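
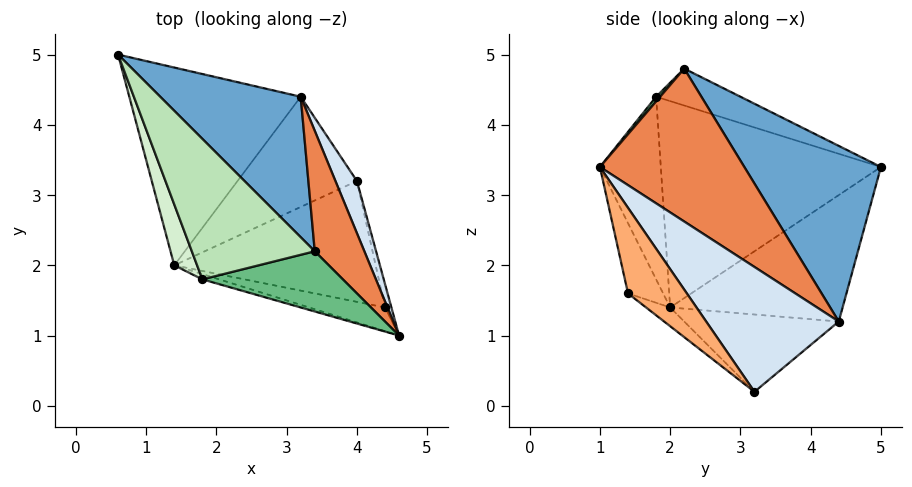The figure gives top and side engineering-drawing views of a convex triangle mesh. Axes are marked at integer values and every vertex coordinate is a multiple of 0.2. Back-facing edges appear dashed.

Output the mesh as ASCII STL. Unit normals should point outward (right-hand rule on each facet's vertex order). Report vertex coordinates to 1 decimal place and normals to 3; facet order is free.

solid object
 facet normal 0.527 0.738 0.422
  outer loop
   vertex 3.2 4.4 1.2
   vertex 0.6 5.0 3.4
   vertex 3.4 2.2 4.8
  endloop
 endfacet
 facet normal -0.555 0.354 -0.753
  outer loop
   vertex 3.2 4.4 1.2
   vertex 1.4 2.0 1.4
   vertex 0.6 5.0 3.4
  endloop
 endfacet
 facet normal -0.515 0.320 -0.795
  outer loop
   vertex 3.2 4.4 1.2
   vertex 4.0 3.2 0.2
   vertex 1.4 2.0 1.4
  endloop
 endfacet
 facet normal 0.876 0.458 0.151
  outer loop
   vertex 3.2 4.4 1.2
   vertex 4.6 1.0 3.4
   vertex 4.0 3.2 0.2
  endloop
 endfacet
 facet normal 0.819 0.509 0.266
  outer loop
   vertex 3.2 4.4 1.2
   vertex 3.4 2.2 4.8
   vertex 4.6 1.0 3.4
  endloop
 endfacet
 facet normal 0.984 0.162 -0.073
  outer loop
   vertex 4.4 1.4 1.6
   vertex 4.0 3.2 0.2
   vertex 4.6 1.0 3.4
  endloop
 endfacet
 facet normal -0.180 -0.964 -0.194
  outer loop
   vertex 4.4 1.4 1.6
   vertex 4.6 1.0 3.4
   vertex 1.4 2.0 1.4
  endloop
 endfacet
 facet normal -0.073 -0.622 -0.779
  outer loop
   vertex 4.4 1.4 1.6
   vertex 1.4 2.0 1.4
   vertex 4.0 3.2 0.2
  endloop
 endfacet
 facet normal 0.022 -0.750 0.661
  outer loop
   vertex 1.8 1.8 4.4
   vertex 4.6 1.0 3.4
   vertex 3.4 2.2 4.8
  endloop
 endfacet
 facet normal -0.283 -0.959 -0.026
  outer loop
   vertex 1.8 1.8 4.4
   vertex 1.4 2.0 1.4
   vertex 4.6 1.0 3.4
  endloop
 endfacet
 facet normal -0.282 0.188 0.941
  outer loop
   vertex 1.8 1.8 4.4
   vertex 3.4 2.2 4.8
   vertex 0.6 5.0 3.4
  endloop
 endfacet
 facet normal -0.942 -0.321 0.104
  outer loop
   vertex 1.8 1.8 4.4
   vertex 0.6 5.0 3.4
   vertex 1.4 2.0 1.4
  endloop
 endfacet
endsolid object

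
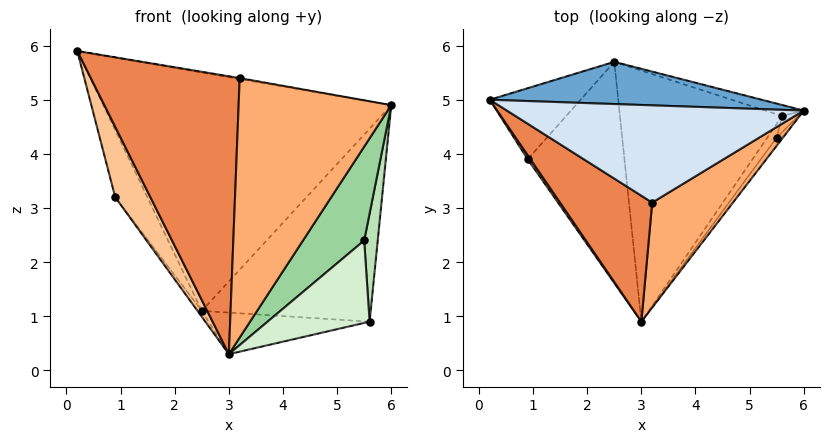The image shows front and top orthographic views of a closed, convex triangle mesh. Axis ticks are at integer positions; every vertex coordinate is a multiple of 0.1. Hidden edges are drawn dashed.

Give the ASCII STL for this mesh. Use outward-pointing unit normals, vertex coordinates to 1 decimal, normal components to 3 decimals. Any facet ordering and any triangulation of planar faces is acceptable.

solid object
 facet normal 0.064 0.983 0.174
  outer loop
   vertex 2.5 5.7 1.1
   vertex 0.2 5.0 5.9
   vertex 6.0 4.8 4.9
  endloop
 endfacet
 facet normal 0.303 0.951 -0.054
  outer loop
   vertex 5.6 4.7 0.9
   vertex 2.5 5.7 1.1
   vertex 6.0 4.8 4.9
  endloop
 endfacet
 facet normal -0.011 0.163 -0.987
  outer loop
   vertex 5.6 4.7 0.9
   vertex 3.0 0.9 0.3
   vertex 2.5 5.7 1.1
  endloop
 endfacet
 facet normal 0.170 0.009 0.985
  outer loop
   vertex 3.2 3.1 5.4
   vertex 6.0 4.8 4.9
   vertex 0.2 5.0 5.9
  endloop
 endfacet
 facet normal -0.453 -0.812 0.368
  outer loop
   vertex 3.2 3.1 5.4
   vertex 0.2 5.0 5.9
   vertex 3.0 0.9 0.3
  endloop
 endfacet
 facet normal 0.533 -0.784 0.317
  outer loop
   vertex 3.2 3.1 5.4
   vertex 3.0 0.9 0.3
   vertex 6.0 4.8 4.9
  endloop
 endfacet
 facet normal -0.803 -0.595 0.034
  outer loop
   vertex 0.9 3.9 3.2
   vertex 3.0 0.9 0.3
   vertex 0.2 5.0 5.9
  endloop
 endfacet
 facet normal -0.865 0.344 -0.364
  outer loop
   vertex 0.9 3.9 3.2
   vertex 0.2 5.0 5.9
   vertex 2.5 5.7 1.1
  endloop
 endfacet
 facet normal -0.802 0.016 -0.597
  outer loop
   vertex 0.9 3.9 3.2
   vertex 2.5 5.7 1.1
   vertex 3.0 0.9 0.3
  endloop
 endfacet
 facet normal 0.819 -0.572 -0.049
  outer loop
   vertex 5.5 4.3 2.4
   vertex 6.0 4.8 4.9
   vertex 3.0 0.9 0.3
  endloop
 endfacet
 facet normal 0.866 -0.495 -0.074
  outer loop
   vertex 5.5 4.3 2.4
   vertex 5.6 4.7 0.9
   vertex 6.0 4.8 4.9
  endloop
 endfacet
 facet normal 0.829 -0.552 -0.092
  outer loop
   vertex 5.5 4.3 2.4
   vertex 3.0 0.9 0.3
   vertex 5.6 4.7 0.9
  endloop
 endfacet
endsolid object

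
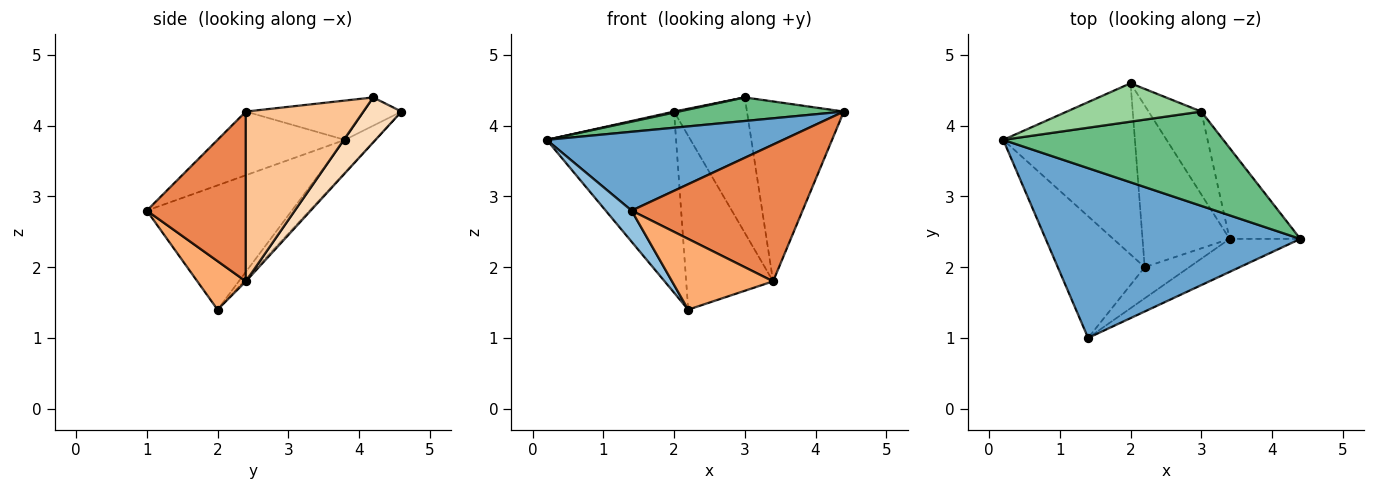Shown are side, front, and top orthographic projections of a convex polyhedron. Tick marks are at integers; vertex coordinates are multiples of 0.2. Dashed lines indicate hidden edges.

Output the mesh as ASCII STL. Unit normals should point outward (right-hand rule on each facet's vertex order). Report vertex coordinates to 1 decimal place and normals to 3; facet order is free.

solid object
 facet normal -0.221 -0.411 0.885
  outer loop
   vertex 1.4 1.0 2.8
   vertex 4.4 2.4 4.2
   vertex 0.2 3.8 3.8
  endloop
 endfacet
 facet normal -0.811 -0.145 -0.567
  outer loop
   vertex 2.2 2.0 1.4
   vertex 1.4 1.0 2.8
   vertex 0.2 3.8 3.8
  endloop
 endfacet
 facet normal -0.168 0.716 -0.677
  outer loop
   vertex 2.0 4.6 4.2
   vertex 2.2 2.0 1.4
   vertex 0.2 3.8 3.8
  endloop
 endfacet
 facet normal -0.017 0.732 -0.681
  outer loop
   vertex 3.4 2.4 1.8
   vertex 2.2 2.0 1.4
   vertex 2.0 4.6 4.2
  endloop
 endfacet
 facet normal 0.491 -0.847 -0.204
  outer loop
   vertex 3.4 2.4 1.8
   vertex 4.4 2.4 4.2
   vertex 1.4 1.0 2.8
  endloop
 endfacet
 facet normal 0.402 -0.838 -0.369
  outer loop
   vertex 3.4 2.4 1.8
   vertex 1.4 1.0 2.8
   vertex 2.2 2.0 1.4
  endloop
 endfacet
 facet normal 0.735 0.605 -0.306
  outer loop
   vertex 3.0 4.2 4.4
   vertex 4.4 2.4 4.2
   vertex 3.4 2.4 1.8
  endloop
 endfacet
 facet normal 0.407 0.779 -0.477
  outer loop
   vertex 3.0 4.2 4.4
   vertex 3.4 2.4 1.8
   vertex 2.0 4.6 4.2
  endloop
 endfacet
 facet normal -0.171 -0.239 0.956
  outer loop
   vertex 3.0 4.2 4.4
   vertex 0.2 3.8 3.8
   vertex 4.4 2.4 4.2
  endloop
 endfacet
 facet normal -0.206 -0.026 0.978
  outer loop
   vertex 3.0 4.2 4.4
   vertex 2.0 4.6 4.2
   vertex 0.2 3.8 3.8
  endloop
 endfacet
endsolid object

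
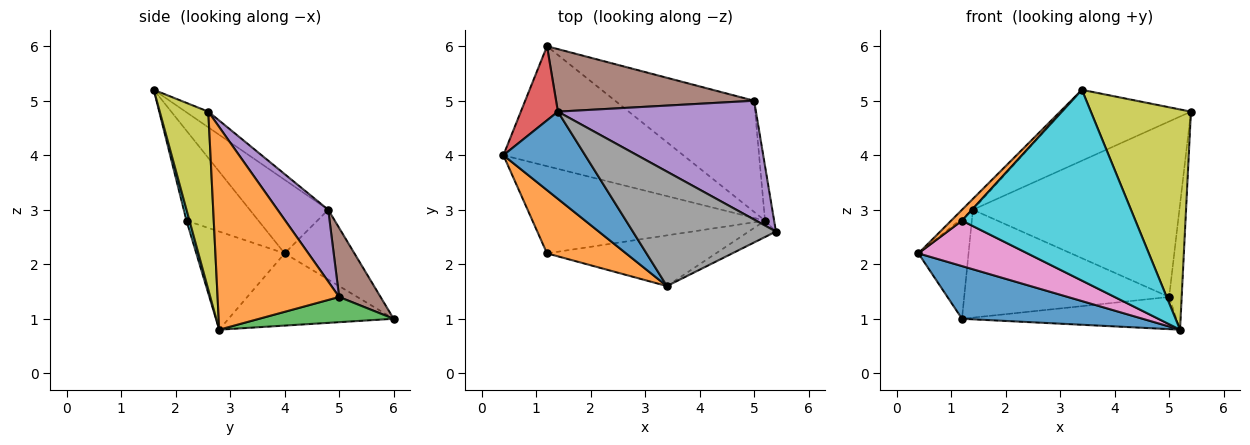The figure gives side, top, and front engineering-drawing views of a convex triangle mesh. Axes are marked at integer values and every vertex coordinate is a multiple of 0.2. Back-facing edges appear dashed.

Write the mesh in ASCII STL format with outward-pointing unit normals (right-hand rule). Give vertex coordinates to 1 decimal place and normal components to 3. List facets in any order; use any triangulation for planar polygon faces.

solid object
 facet normal -0.345 -0.378 -0.859
  outer loop
   vertex 5.2 2.8 0.8
   vertex 0.4 4.0 2.2
   vertex 1.2 6.0 1.0
  endloop
 endfacet
 facet normal 0.994 0.102 -0.045
  outer loop
   vertex 5.0 5.0 1.4
   vertex 5.4 2.6 4.8
   vertex 5.2 2.8 0.8
  endloop
 endfacet
 facet normal 0.172 0.274 -0.946
  outer loop
   vertex 5.0 5.0 1.4
   vertex 5.2 2.8 0.8
   vertex 1.2 6.0 1.0
  endloop
 endfacet
 facet normal -0.746 0.536 0.396
  outer loop
   vertex 1.4 4.8 3.0
   vertex 1.2 6.0 1.0
   vertex 0.4 4.0 2.2
  endloop
 endfacet
 facet normal 0.199 0.811 0.549
  outer loop
   vertex 1.4 4.8 3.0
   vertex 5.4 2.6 4.8
   vertex 5.0 5.0 1.4
  endloop
 endfacet
 facet normal 0.172 0.852 0.494
  outer loop
   vertex 1.4 4.8 3.0
   vertex 5.0 5.0 1.4
   vertex 1.2 6.0 1.0
  endloop
 endfacet
 facet normal -0.350 -0.433 -0.831
  outer loop
   vertex 1.2 2.2 2.8
   vertex 0.4 4.0 2.2
   vertex 5.2 2.8 0.8
  endloop
 endfacet
 facet normal -0.093 0.524 0.847
  outer loop
   vertex 3.4 1.6 5.2
   vertex 5.4 2.6 4.8
   vertex 1.4 4.8 3.0
  endloop
 endfacet
 facet normal 0.436 -0.898 -0.067
  outer loop
   vertex 3.4 1.6 5.2
   vertex 5.2 2.8 0.8
   vertex 5.4 2.6 4.8
  endloop
 endfacet
 facet normal 0.017 -0.966 -0.257
  outer loop
   vertex 3.4 1.6 5.2
   vertex 1.2 2.2 2.8
   vertex 5.2 2.8 0.8
  endloop
 endfacet
 facet normal -0.666 0.093 0.740
  outer loop
   vertex 3.4 1.6 5.2
   vertex 1.4 4.8 3.0
   vertex 0.4 4.0 2.2
  endloop
 endfacet
 facet normal -0.746 -0.113 0.656
  outer loop
   vertex 3.4 1.6 5.2
   vertex 0.4 4.0 2.2
   vertex 1.2 2.2 2.8
  endloop
 endfacet
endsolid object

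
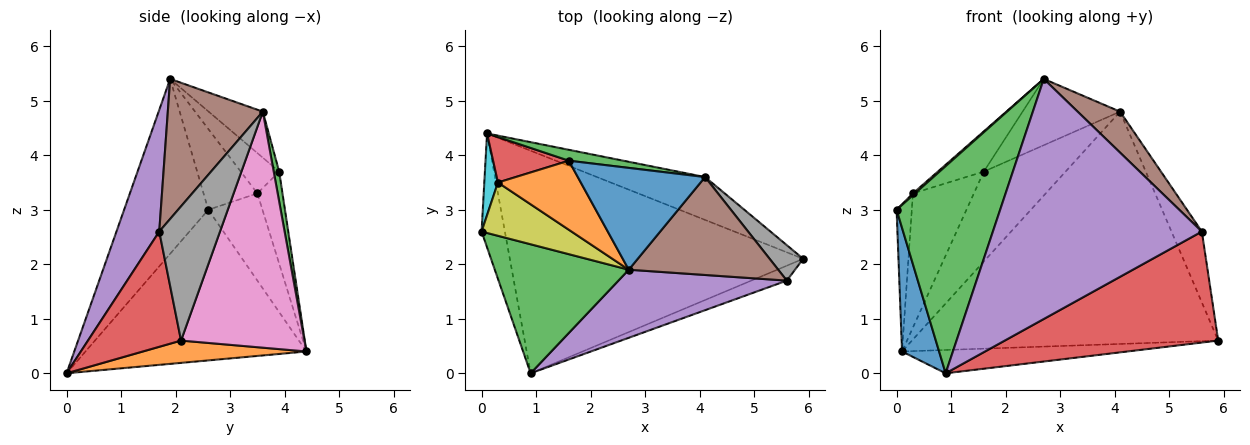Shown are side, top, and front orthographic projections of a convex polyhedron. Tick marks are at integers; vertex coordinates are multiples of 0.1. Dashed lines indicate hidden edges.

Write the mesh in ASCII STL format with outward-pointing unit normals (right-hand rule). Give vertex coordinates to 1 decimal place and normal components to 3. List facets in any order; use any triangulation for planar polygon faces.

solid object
 facet normal -0.975 -0.164 -0.151
  outer loop
   vertex 0.1 4.4 0.4
   vertex 0.9 0.0 0.0
   vertex 0.0 2.6 3.0
  endloop
 endfacet
 facet normal 0.075 0.104 -0.992
  outer loop
   vertex 0.1 4.4 0.4
   vertex 5.9 2.1 0.6
   vertex 0.9 0.0 0.0
  endloop
 endfacet
 facet normal -0.568 -0.699 0.435
  outer loop
   vertex 2.7 1.9 5.4
   vertex 0.0 2.6 3.0
   vertex 0.9 0.0 0.0
  endloop
 endfacet
 facet normal 0.397 -0.910 -0.122
  outer loop
   vertex 5.6 1.7 2.6
   vertex 0.9 0.0 0.0
   vertex 5.9 2.1 0.6
  endloop
 endfacet
 facet normal 0.193 -0.944 0.268
  outer loop
   vertex 5.6 1.7 2.6
   vertex 2.7 1.9 5.4
   vertex 0.9 0.0 0.0
  endloop
 endfacet
 facet normal 0.654 -0.292 0.698
  outer loop
   vertex 4.1 3.6 4.8
   vertex 2.7 1.9 5.4
   vertex 5.6 1.7 2.6
  endloop
 endfacet
 facet normal 0.368 0.914 -0.169
  outer loop
   vertex 4.1 3.6 4.8
   vertex 5.9 2.1 0.6
   vertex 0.1 4.4 0.4
  endloop
 endfacet
 facet normal 0.873 0.436 0.218
  outer loop
   vertex 4.1 3.6 4.8
   vertex 5.6 1.7 2.6
   vertex 5.9 2.1 0.6
  endloop
 endfacet
 facet normal -0.668 -0.025 0.744
  outer loop
   vertex 0.3 3.5 3.3
   vertex 0.0 2.6 3.0
   vertex 2.7 1.9 5.4
  endloop
 endfacet
 facet normal -0.952 0.268 0.149
  outer loop
   vertex 0.3 3.5 3.3
   vertex 0.1 4.4 0.4
   vertex 0.0 2.6 3.0
  endloop
 endfacet
 facet normal -0.290 0.522 0.802
  outer loop
   vertex 1.6 3.9 3.7
   vertex 2.7 1.9 5.4
   vertex 4.1 3.6 4.8
  endloop
 endfacet
 facet normal -0.388 0.464 0.797
  outer loop
   vertex 1.6 3.9 3.7
   vertex 0.3 3.5 3.3
   vertex 2.7 1.9 5.4
  endloop
 endfacet
 facet normal 0.066 0.991 0.120
  outer loop
   vertex 1.6 3.9 3.7
   vertex 4.1 3.6 4.8
   vertex 0.1 4.4 0.4
  endloop
 endfacet
 facet normal -0.363 0.882 0.299
  outer loop
   vertex 1.6 3.9 3.7
   vertex 0.1 4.4 0.4
   vertex 0.3 3.5 3.3
  endloop
 endfacet
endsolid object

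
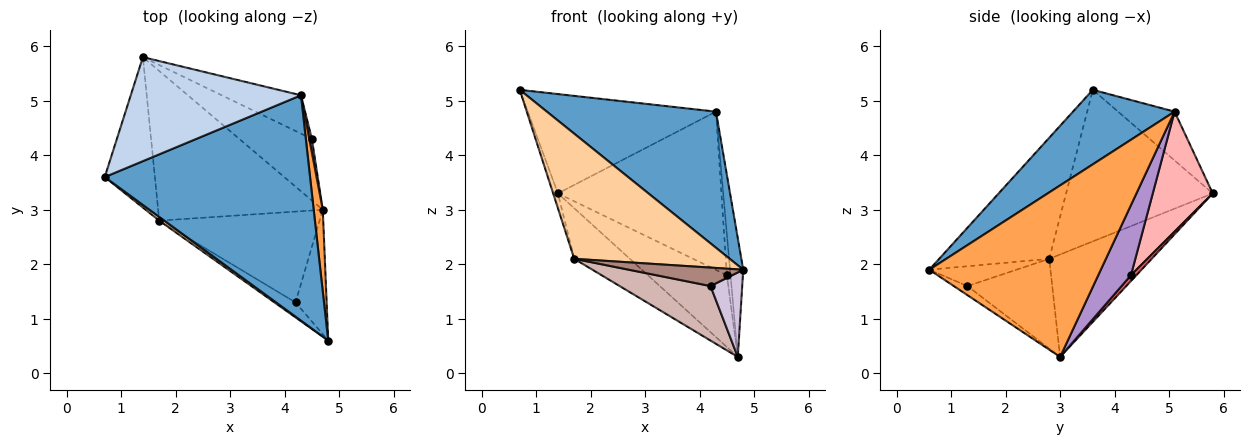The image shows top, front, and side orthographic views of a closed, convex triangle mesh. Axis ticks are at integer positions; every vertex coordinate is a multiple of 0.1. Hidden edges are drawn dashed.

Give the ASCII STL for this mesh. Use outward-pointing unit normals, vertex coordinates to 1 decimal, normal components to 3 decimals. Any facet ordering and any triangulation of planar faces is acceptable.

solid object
 facet normal 0.297 -0.494 0.817
  outer loop
   vertex 4.3 5.1 4.8
   vertex 0.7 3.6 5.2
   vertex 4.8 0.6 1.9
  endloop
 endfacet
 facet normal -0.203 0.676 0.708
  outer loop
   vertex 4.3 5.1 4.8
   vertex 1.4 5.8 3.3
   vertex 0.7 3.6 5.2
  endloop
 endfacet
 facet normal 0.996 0.077 0.053
  outer loop
   vertex 4.3 5.1 4.8
   vertex 4.8 0.6 1.9
   vertex 4.7 3.0 0.3
  endloop
 endfacet
 facet normal -0.578 -0.816 0.024
  outer loop
   vertex 1.7 2.8 2.1
   vertex 4.8 0.6 1.9
   vertex 0.7 3.6 5.2
  endloop
 endfacet
 facet normal -0.949 0.031 -0.314
  outer loop
   vertex 1.7 2.8 2.1
   vertex 0.7 3.6 5.2
   vertex 1.4 5.8 3.3
  endloop
 endfacet
 facet normal -0.508 0.276 -0.816
  outer loop
   vertex 1.7 2.8 2.1
   vertex 1.4 5.8 3.3
   vertex 4.7 3.0 0.3
  endloop
 endfacet
 facet normal 0.052 0.758 -0.650
  outer loop
   vertex 4.5 4.3 1.8
   vertex 4.7 3.0 0.3
   vertex 1.4 5.8 3.3
  endloop
 endfacet
 facet normal 0.336 0.916 -0.222
  outer loop
   vertex 4.5 4.3 1.8
   vertex 1.4 5.8 3.3
   vertex 4.3 5.1 4.8
  endloop
 endfacet
 facet normal 0.993 0.110 0.037
  outer loop
   vertex 4.5 4.3 1.8
   vertex 4.3 5.1 4.8
   vertex 4.7 3.0 0.3
  endloop
 endfacet
 facet normal -0.235 -0.546 -0.804
  outer loop
   vertex 4.2 1.3 1.6
   vertex 4.7 3.0 0.3
   vertex 4.8 0.6 1.9
  endloop
 endfacet
 facet normal -0.510 -0.669 -0.541
  outer loop
   vertex 4.2 1.3 1.6
   vertex 4.8 0.6 1.9
   vertex 1.7 2.8 2.1
  endloop
 endfacet
 facet normal -0.433 -0.464 -0.773
  outer loop
   vertex 4.2 1.3 1.6
   vertex 1.7 2.8 2.1
   vertex 4.7 3.0 0.3
  endloop
 endfacet
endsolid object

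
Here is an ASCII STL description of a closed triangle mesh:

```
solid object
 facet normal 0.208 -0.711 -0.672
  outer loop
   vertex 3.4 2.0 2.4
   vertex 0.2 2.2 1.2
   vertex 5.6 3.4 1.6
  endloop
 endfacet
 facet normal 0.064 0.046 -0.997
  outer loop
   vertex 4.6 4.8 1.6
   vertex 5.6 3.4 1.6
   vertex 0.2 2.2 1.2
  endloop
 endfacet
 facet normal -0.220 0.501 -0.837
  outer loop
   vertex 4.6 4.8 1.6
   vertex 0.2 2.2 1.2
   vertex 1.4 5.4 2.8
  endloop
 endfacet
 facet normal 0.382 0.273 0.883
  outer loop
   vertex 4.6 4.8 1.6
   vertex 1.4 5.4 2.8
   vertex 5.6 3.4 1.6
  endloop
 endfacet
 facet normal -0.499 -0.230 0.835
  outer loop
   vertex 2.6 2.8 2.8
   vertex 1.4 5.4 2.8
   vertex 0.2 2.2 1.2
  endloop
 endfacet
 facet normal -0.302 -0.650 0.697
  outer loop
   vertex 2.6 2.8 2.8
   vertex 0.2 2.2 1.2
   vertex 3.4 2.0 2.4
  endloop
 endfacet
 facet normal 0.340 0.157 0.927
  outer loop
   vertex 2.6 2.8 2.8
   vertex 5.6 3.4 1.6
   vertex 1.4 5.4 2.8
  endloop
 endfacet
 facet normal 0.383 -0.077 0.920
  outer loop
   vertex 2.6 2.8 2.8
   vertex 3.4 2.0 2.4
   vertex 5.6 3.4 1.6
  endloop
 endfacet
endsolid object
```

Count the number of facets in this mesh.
8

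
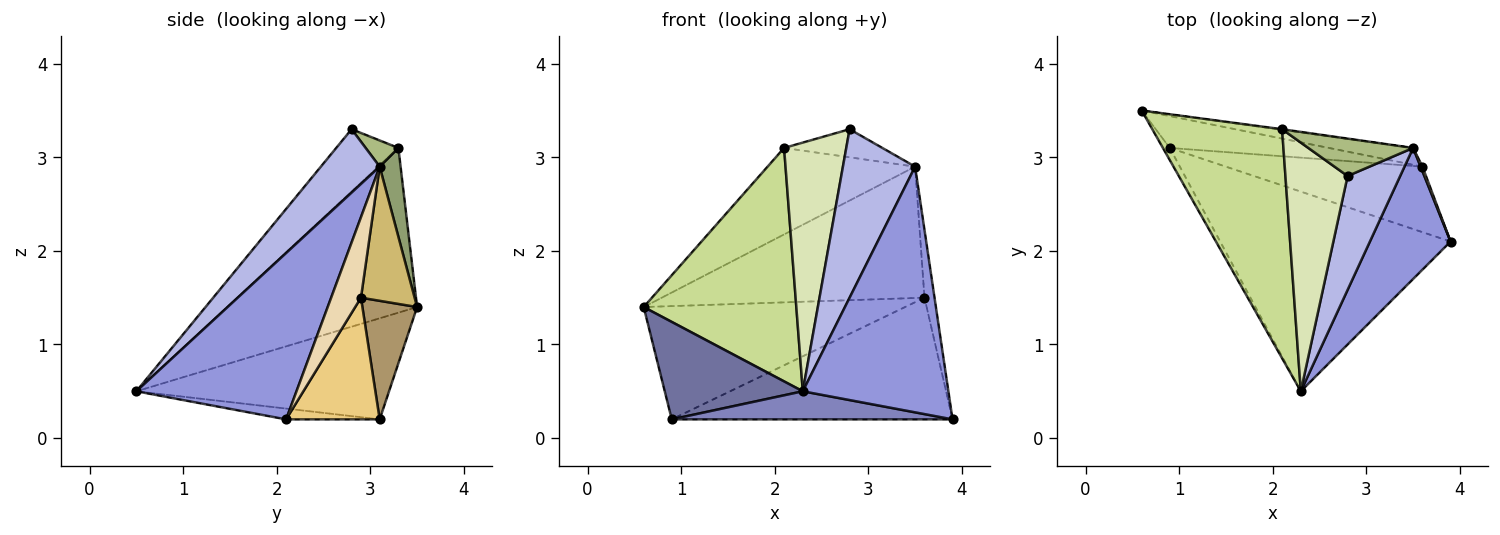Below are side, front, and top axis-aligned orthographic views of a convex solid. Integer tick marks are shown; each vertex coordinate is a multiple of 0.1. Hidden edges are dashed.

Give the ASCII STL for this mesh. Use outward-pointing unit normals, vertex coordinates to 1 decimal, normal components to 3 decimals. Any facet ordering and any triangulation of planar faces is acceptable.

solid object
 facet normal -0.876 -0.479 -0.059
  outer loop
   vertex 0.9 3.1 0.2
   vertex 2.3 0.5 0.5
   vertex 0.6 3.5 1.4
  endloop
 endfacet
 facet normal -0.046 -0.139 -0.989
  outer loop
   vertex 0.9 3.1 0.2
   vertex 3.9 2.1 0.2
   vertex 2.3 0.5 0.5
  endloop
 endfacet
 facet normal 0.696 -0.633 0.338
  outer loop
   vertex 3.5 3.1 2.9
   vertex 2.3 0.5 0.5
   vertex 3.9 2.1 0.2
  endloop
 endfacet
 facet normal 0.560 -0.687 0.464
  outer loop
   vertex 3.5 3.1 2.9
   vertex 2.8 2.8 3.3
   vertex 2.3 0.5 0.5
  endloop
 endfacet
 facet normal 0.140 0.990 -0.007
  outer loop
   vertex 2.1 3.3 3.1
   vertex 3.5 3.1 2.9
   vertex 0.6 3.5 1.4
  endloop
 endfacet
 facet normal 0.196 0.588 0.784
  outer loop
   vertex 2.1 3.3 3.1
   vertex 2.8 2.8 3.3
   vertex 3.5 3.1 2.9
  endloop
 endfacet
 facet normal -0.664 -0.534 0.523
  outer loop
   vertex 2.1 3.3 3.1
   vertex 0.6 3.5 1.4
   vertex 2.3 0.5 0.5
  endloop
 endfacet
 facet normal -0.577 -0.577 0.577
  outer loop
   vertex 2.1 3.3 3.1
   vertex 2.3 0.5 0.5
   vertex 2.8 2.8 3.3
  endloop
 endfacet
 facet normal 0.198 0.944 -0.265
  outer loop
   vertex 3.6 2.9 1.5
   vertex 0.9 3.1 0.2
   vertex 0.6 3.5 1.4
  endloop
 endfacet
 facet normal 0.199 0.972 -0.125
  outer loop
   vertex 3.6 2.9 1.5
   vertex 0.6 3.5 1.4
   vertex 3.5 3.1 2.9
  endloop
 endfacet
 facet normal 0.282 0.845 -0.455
  outer loop
   vertex 3.6 2.9 1.5
   vertex 3.9 2.1 0.2
   vertex 0.9 3.1 0.2
  endloop
 endfacet
 facet normal 0.947 0.319 0.022
  outer loop
   vertex 3.6 2.9 1.5
   vertex 3.5 3.1 2.9
   vertex 3.9 2.1 0.2
  endloop
 endfacet
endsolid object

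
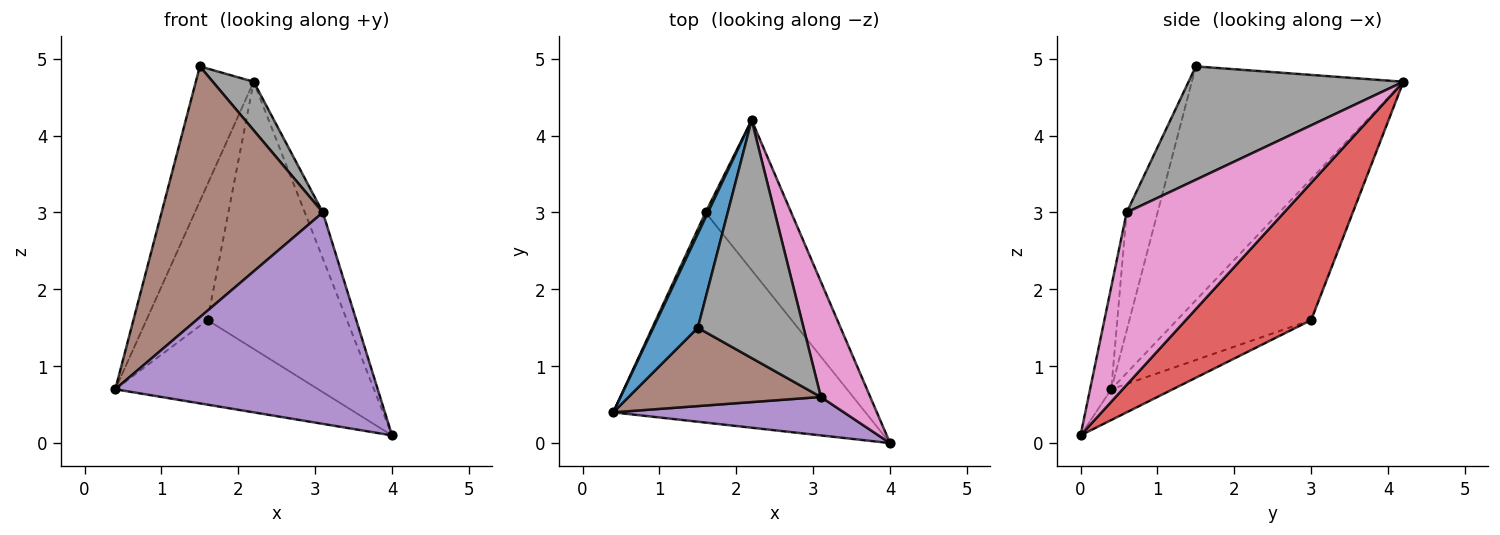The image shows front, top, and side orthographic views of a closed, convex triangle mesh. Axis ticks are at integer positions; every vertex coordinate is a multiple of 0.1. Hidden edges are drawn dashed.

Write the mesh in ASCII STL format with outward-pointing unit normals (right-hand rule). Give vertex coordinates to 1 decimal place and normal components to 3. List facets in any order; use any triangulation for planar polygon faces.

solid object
 facet normal -0.949 0.259 0.181
  outer loop
   vertex 1.5 1.5 4.9
   vertex 2.2 4.2 4.7
   vertex 0.4 0.4 0.7
  endloop
 endfacet
 facet normal -0.112 0.371 -0.922
  outer loop
   vertex 1.6 3.0 1.6
   vertex 4.0 0.0 0.1
   vertex 0.4 0.4 0.7
  endloop
 endfacet
 facet normal -0.910 0.415 0.016
  outer loop
   vertex 1.6 3.0 1.6
   vertex 0.4 0.4 0.7
   vertex 2.2 4.2 4.7
  endloop
 endfacet
 facet normal 0.617 0.686 -0.385
  outer loop
   vertex 1.6 3.0 1.6
   vertex 2.2 4.2 4.7
   vertex 4.0 0.0 0.1
  endloop
 endfacet
 facet normal -0.079 -0.981 0.178
  outer loop
   vertex 3.1 0.6 3.0
   vertex 0.4 0.4 0.7
   vertex 4.0 0.0 0.1
  endloop
 endfacet
 facet normal -0.180 -0.939 0.293
  outer loop
   vertex 3.1 0.6 3.0
   vertex 1.5 1.5 4.9
   vertex 0.4 0.4 0.7
  endloop
 endfacet
 facet normal 0.956 0.110 0.274
  outer loop
   vertex 3.1 0.6 3.0
   vertex 4.0 0.0 0.1
   vertex 2.2 4.2 4.7
  endloop
 endfacet
 facet normal 0.724 -0.138 0.675
  outer loop
   vertex 3.1 0.6 3.0
   vertex 2.2 4.2 4.7
   vertex 1.5 1.5 4.9
  endloop
 endfacet
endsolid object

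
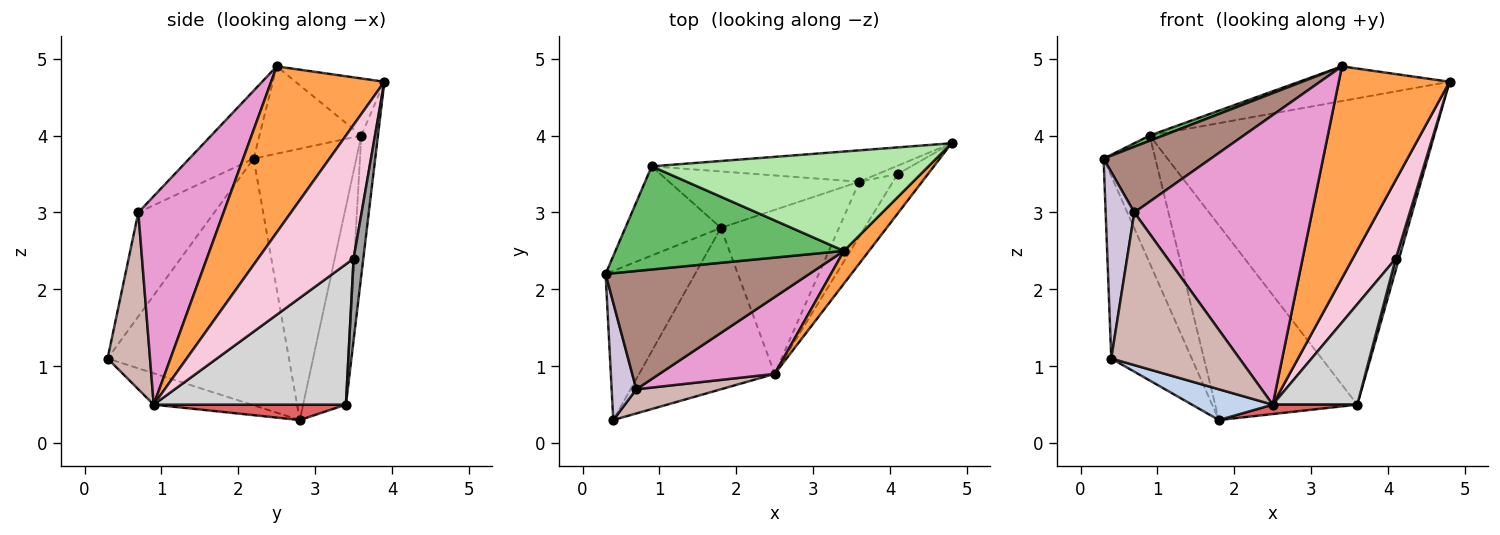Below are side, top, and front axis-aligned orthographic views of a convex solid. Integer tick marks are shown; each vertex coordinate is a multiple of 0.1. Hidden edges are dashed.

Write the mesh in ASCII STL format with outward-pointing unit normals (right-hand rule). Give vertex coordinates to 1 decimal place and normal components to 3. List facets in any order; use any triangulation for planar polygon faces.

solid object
 facet normal -0.868 0.385 -0.315
  outer loop
   vertex 1.8 2.8 0.3
   vertex 0.4 0.3 1.1
   vertex 0.3 2.2 3.7
  endloop
 endfacet
 facet normal -0.222 -0.182 -0.958
  outer loop
   vertex 2.5 0.9 0.5
   vertex 0.4 0.3 1.1
   vertex 1.8 2.8 0.3
  endloop
 endfacet
 facet normal 0.711 -0.695 0.107
  outer loop
   vertex 3.4 2.5 4.9
   vertex 2.5 0.9 0.5
   vertex 4.8 3.9 4.7
  endloop
 endfacet
 facet normal -0.852 0.429 -0.300
  outer loop
   vertex 0.9 3.6 4.0
   vertex 1.8 2.8 0.3
   vertex 0.3 2.2 3.7
  endloop
 endfacet
 facet normal -0.357 -0.047 0.933
  outer loop
   vertex 0.9 3.6 4.0
   vertex 0.3 2.2 3.7
   vertex 3.4 2.5 4.9
  endloop
 endfacet
 facet normal -0.191 0.324 0.927
  outer loop
   vertex 0.9 3.6 4.0
   vertex 3.4 2.5 4.9
   vertex 4.8 3.9 4.7
  endloop
 endfacet
 facet normal 0.129 -0.057 -0.990
  outer loop
   vertex 3.6 3.4 0.5
   vertex 2.5 0.9 0.5
   vertex 1.8 2.8 0.3
  endloop
 endfacet
 facet normal -0.058 0.993 -0.102
  outer loop
   vertex 3.6 3.4 0.5
   vertex 0.9 3.6 4.0
   vertex 4.8 3.9 4.7
  endloop
 endfacet
 facet normal -0.278 0.923 -0.267
  outer loop
   vertex 3.6 3.4 0.5
   vertex 1.8 2.8 0.3
   vertex 0.9 3.6 4.0
  endloop
 endfacet
 facet normal -0.913 -0.345 0.217
  outer loop
   vertex 0.7 0.7 3.0
   vertex 0.3 2.2 3.7
   vertex 0.4 0.3 1.1
  endloop
 endfacet
 facet normal -0.280 -0.466 0.839
  outer loop
   vertex 0.7 0.7 3.0
   vertex 3.4 2.5 4.9
   vertex 0.3 2.2 3.7
  endloop
 endfacet
 facet normal 0.311 -0.939 0.149
  outer loop
   vertex 0.7 0.7 3.0
   vertex 0.4 0.3 1.1
   vertex 2.5 0.9 0.5
  endloop
 endfacet
 facet normal 0.421 -0.877 0.233
  outer loop
   vertex 0.7 0.7 3.0
   vertex 2.5 0.9 0.5
   vertex 3.4 2.5 4.9
  endloop
 endfacet
 facet normal 0.893 -0.402 -0.202
  outer loop
   vertex 4.1 3.5 2.4
   vertex 4.8 3.9 4.7
   vertex 2.5 0.9 0.5
  endloop
 endfacet
 facet normal 0.922 -0.313 -0.226
  outer loop
   vertex 4.1 3.5 2.4
   vertex 3.6 3.4 0.5
   vertex 4.8 3.9 4.7
  endloop
 endfacet
 facet normal 0.894 -0.393 -0.215
  outer loop
   vertex 4.1 3.5 2.4
   vertex 2.5 0.9 0.5
   vertex 3.6 3.4 0.5
  endloop
 endfacet
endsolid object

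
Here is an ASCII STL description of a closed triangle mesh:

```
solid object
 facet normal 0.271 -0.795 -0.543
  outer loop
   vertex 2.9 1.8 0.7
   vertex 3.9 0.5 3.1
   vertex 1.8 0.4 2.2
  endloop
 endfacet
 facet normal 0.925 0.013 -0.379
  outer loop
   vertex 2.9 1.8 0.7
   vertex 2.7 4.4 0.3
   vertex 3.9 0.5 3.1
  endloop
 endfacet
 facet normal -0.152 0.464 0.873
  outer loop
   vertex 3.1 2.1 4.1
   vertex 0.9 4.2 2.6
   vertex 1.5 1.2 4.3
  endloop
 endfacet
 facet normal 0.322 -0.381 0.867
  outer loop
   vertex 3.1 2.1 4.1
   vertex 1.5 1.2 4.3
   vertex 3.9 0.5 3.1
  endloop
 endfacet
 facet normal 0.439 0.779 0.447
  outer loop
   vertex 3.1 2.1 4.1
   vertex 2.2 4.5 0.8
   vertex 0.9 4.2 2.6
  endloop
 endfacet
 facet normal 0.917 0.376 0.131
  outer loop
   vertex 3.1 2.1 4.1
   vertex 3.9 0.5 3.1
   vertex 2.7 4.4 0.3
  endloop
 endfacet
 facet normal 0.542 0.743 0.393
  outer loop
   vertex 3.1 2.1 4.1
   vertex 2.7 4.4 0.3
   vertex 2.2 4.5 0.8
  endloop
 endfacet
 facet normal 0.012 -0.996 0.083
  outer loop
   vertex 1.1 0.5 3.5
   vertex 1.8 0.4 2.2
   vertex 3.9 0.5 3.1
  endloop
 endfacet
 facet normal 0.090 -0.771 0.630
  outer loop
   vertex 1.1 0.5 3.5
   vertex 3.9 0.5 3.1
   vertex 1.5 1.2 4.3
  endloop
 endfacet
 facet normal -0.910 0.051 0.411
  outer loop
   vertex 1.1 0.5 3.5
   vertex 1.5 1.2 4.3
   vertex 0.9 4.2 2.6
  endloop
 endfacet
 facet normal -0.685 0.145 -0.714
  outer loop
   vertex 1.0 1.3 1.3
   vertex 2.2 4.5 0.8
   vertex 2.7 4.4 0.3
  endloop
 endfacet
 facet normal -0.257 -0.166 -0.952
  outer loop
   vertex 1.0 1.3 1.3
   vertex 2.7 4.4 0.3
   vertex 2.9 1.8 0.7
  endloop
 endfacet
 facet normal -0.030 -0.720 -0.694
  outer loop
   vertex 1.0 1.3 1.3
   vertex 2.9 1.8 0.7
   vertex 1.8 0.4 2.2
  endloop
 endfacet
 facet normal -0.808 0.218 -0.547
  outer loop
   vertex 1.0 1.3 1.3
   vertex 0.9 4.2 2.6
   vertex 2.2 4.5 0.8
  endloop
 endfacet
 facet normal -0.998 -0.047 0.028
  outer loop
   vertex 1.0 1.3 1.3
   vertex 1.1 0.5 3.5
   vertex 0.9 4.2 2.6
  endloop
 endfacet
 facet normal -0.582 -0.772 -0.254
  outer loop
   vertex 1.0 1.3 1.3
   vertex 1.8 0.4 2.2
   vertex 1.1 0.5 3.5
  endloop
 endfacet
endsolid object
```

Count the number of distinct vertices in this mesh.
10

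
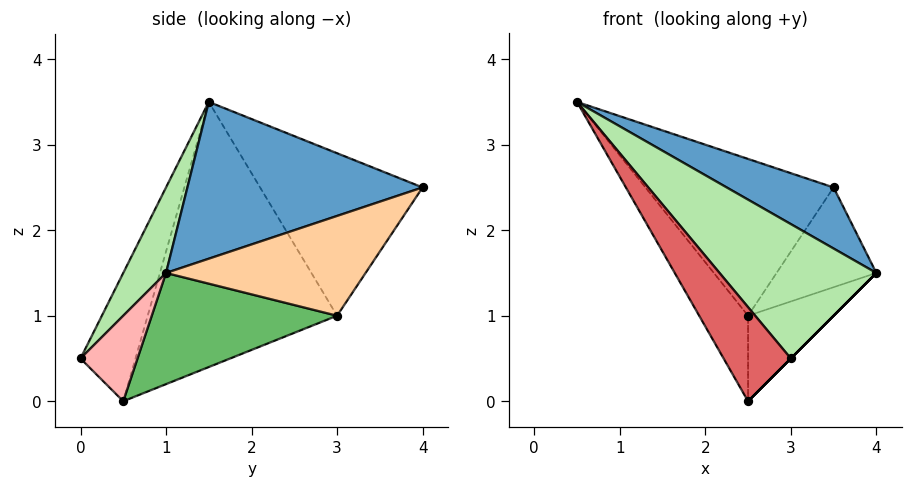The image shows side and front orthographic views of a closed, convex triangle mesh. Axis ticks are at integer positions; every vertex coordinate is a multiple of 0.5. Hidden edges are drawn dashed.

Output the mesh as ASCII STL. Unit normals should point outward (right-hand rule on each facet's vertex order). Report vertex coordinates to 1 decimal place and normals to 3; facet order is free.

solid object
 facet normal 0.462 -0.210 0.861
  outer loop
   vertex 3.5 4.0 2.5
   vertex 0.5 1.5 3.5
   vertex 4.0 1.0 1.5
  endloop
 endfacet
 facet normal -0.652 0.755 -0.069
  outer loop
   vertex 2.5 3.0 1.0
   vertex 0.5 1.5 3.5
   vertex 3.5 4.0 2.5
  endloop
 endfacet
 facet normal -0.821 0.212 -0.530
  outer loop
   vertex 2.5 3.0 1.0
   vertex 2.5 0.5 0.0
   vertex 0.5 1.5 3.5
  endloop
 endfacet
 facet normal 0.667 0.333 -0.667
  outer loop
   vertex 2.5 3.0 1.0
   vertex 3.5 4.0 2.5
   vertex 4.0 1.0 1.5
  endloop
 endfacet
 facet normal 0.627 0.289 -0.723
  outer loop
   vertex 2.5 3.0 1.0
   vertex 4.0 1.0 1.5
   vertex 2.5 0.5 0.0
  endloop
 endfacet
 facet normal 0.215 -0.790 0.574
  outer loop
   vertex 3.0 0.0 0.5
   vertex 4.0 1.0 1.5
   vertex 0.5 1.5 3.5
  endloop
 endfacet
 facet normal -0.627 -0.766 -0.139
  outer loop
   vertex 3.0 0.0 0.5
   vertex 0.5 1.5 3.5
   vertex 2.5 0.5 0.0
  endloop
 endfacet
 facet normal 0.707 0.000 -0.707
  outer loop
   vertex 3.0 0.0 0.5
   vertex 2.5 0.5 0.0
   vertex 4.0 1.0 1.5
  endloop
 endfacet
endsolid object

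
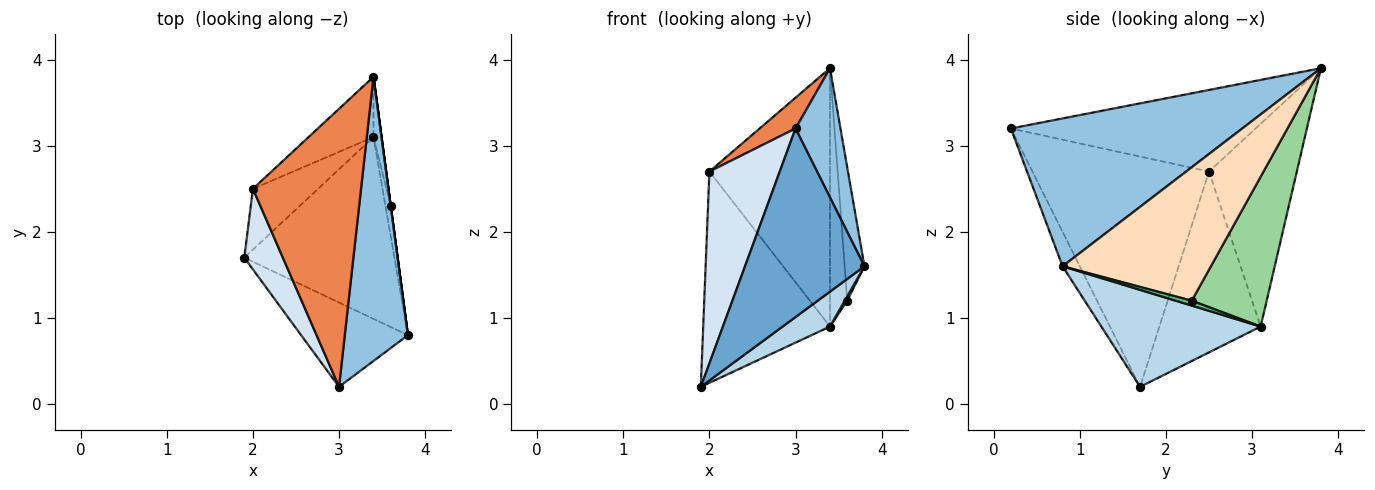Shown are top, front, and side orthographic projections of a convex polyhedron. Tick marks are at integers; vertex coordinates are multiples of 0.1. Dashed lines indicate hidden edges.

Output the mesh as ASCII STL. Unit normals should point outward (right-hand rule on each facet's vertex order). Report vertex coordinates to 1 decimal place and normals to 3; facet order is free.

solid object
 facet normal -0.131 -0.905 -0.405
  outer loop
   vertex 3.0 0.2 3.2
   vertex 1.9 1.7 0.2
   vertex 3.8 0.8 1.6
  endloop
 endfacet
 facet normal 0.905 -0.176 0.387
  outer loop
   vertex 3.0 0.2 3.2
   vertex 3.8 0.8 1.6
   vertex 3.4 3.8 3.9
  endloop
 endfacet
 facet normal 0.536 -0.159 -0.829
  outer loop
   vertex 3.4 3.1 0.9
   vertex 3.8 0.8 1.6
   vertex 1.9 1.7 0.2
  endloop
 endfacet
 facet normal -0.918 -0.366 0.154
  outer loop
   vertex 2.0 2.5 2.7
   vertex 1.9 1.7 0.2
   vertex 3.0 0.2 3.2
  endloop
 endfacet
 facet normal -0.600 -0.088 0.795
  outer loop
   vertex 2.0 2.5 2.7
   vertex 3.0 0.2 3.2
   vertex 3.4 3.8 3.9
  endloop
 endfacet
 facet normal -0.609 0.762 -0.220
  outer loop
   vertex 2.0 2.5 2.7
   vertex 3.4 3.1 0.9
   vertex 1.9 1.7 0.2
  endloop
 endfacet
 facet normal -0.579 0.794 -0.185
  outer loop
   vertex 2.0 2.5 2.7
   vertex 3.4 3.8 3.9
   vertex 3.4 3.1 0.9
  endloop
 endfacet
 facet normal 0.991 0.132 0.000
  outer loop
   vertex 3.6 2.3 1.2
   vertex 3.4 3.8 3.9
   vertex 3.8 0.8 1.6
  endloop
 endfacet
 facet normal 0.677 -0.104 -0.729
  outer loop
   vertex 3.6 2.3 1.2
   vertex 3.8 0.8 1.6
   vertex 3.4 3.1 0.9
  endloop
 endfacet
 facet normal 0.973 0.224 -0.052
  outer loop
   vertex 3.6 2.3 1.2
   vertex 3.4 3.1 0.9
   vertex 3.4 3.8 3.9
  endloop
 endfacet
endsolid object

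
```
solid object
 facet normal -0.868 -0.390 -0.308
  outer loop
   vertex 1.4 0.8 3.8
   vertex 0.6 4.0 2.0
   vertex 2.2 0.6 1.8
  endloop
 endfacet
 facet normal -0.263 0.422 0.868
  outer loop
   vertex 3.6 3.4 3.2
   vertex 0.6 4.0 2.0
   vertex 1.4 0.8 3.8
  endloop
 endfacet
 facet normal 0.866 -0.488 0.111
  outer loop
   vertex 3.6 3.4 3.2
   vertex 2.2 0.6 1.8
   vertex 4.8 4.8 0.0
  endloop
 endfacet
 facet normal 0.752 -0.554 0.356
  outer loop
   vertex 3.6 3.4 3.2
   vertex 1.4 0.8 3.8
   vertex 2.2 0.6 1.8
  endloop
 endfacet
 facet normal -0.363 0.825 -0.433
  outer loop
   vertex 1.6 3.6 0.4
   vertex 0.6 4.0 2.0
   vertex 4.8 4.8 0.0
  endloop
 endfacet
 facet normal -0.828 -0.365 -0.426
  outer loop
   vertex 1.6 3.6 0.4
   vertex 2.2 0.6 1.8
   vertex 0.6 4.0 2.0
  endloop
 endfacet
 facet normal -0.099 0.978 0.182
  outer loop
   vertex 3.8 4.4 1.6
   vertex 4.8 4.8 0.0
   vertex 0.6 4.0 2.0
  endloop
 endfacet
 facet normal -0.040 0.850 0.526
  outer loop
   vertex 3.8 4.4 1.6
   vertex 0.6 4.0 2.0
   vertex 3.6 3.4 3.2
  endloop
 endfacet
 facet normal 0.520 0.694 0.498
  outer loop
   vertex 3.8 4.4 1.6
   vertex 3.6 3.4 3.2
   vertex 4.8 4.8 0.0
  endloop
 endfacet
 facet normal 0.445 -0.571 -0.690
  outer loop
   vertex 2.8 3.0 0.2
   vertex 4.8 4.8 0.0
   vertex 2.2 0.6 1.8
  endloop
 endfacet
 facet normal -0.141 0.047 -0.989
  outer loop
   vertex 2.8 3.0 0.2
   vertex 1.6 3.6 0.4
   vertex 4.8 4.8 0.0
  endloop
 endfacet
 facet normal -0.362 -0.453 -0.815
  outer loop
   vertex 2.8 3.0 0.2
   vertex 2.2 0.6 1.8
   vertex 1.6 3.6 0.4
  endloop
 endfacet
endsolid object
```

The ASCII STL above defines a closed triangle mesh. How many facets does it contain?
12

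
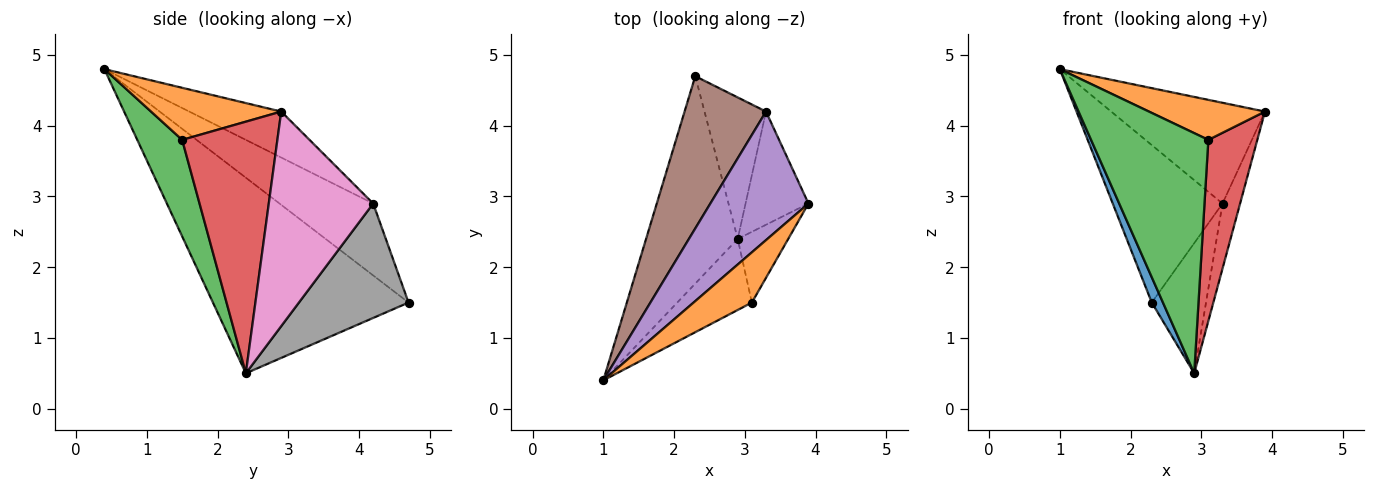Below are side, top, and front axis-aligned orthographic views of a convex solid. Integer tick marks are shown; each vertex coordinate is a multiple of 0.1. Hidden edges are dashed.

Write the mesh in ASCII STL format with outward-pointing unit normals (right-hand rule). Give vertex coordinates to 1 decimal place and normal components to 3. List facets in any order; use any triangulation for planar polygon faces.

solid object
 facet normal -0.904 -0.052 -0.424
  outer loop
   vertex 2.9 2.4 0.5
   vertex 1.0 0.4 4.8
   vertex 2.3 4.7 1.5
  endloop
 endfacet
 facet normal 0.573 -0.511 0.641
  outer loop
   vertex 3.1 1.5 3.8
   vertex 3.9 2.9 4.2
   vertex 1.0 0.4 4.8
  endloop
 endfacet
 facet normal 0.345 -0.900 -0.266
  outer loop
   vertex 3.1 1.5 3.8
   vertex 1.0 0.4 4.8
   vertex 2.9 2.4 0.5
  endloop
 endfacet
 facet normal 0.876 -0.450 -0.176
  outer loop
   vertex 3.1 1.5 3.8
   vertex 2.9 2.4 0.5
   vertex 3.9 2.9 4.2
  endloop
 endfacet
 facet normal -0.346 0.579 0.738
  outer loop
   vertex 3.3 4.2 2.9
   vertex 1.0 0.4 4.8
   vertex 3.9 2.9 4.2
  endloop
 endfacet
 facet normal -0.523 0.613 0.592
  outer loop
   vertex 3.3 4.2 2.9
   vertex 2.3 4.7 1.5
   vertex 1.0 0.4 4.8
  endloop
 endfacet
 facet normal 0.947 0.160 -0.278
  outer loop
   vertex 3.3 4.2 2.9
   vertex 3.9 2.9 4.2
   vertex 2.9 2.4 0.5
  endloop
 endfacet
 facet normal 0.807 0.399 -0.434
  outer loop
   vertex 3.3 4.2 2.9
   vertex 2.9 2.4 0.5
   vertex 2.3 4.7 1.5
  endloop
 endfacet
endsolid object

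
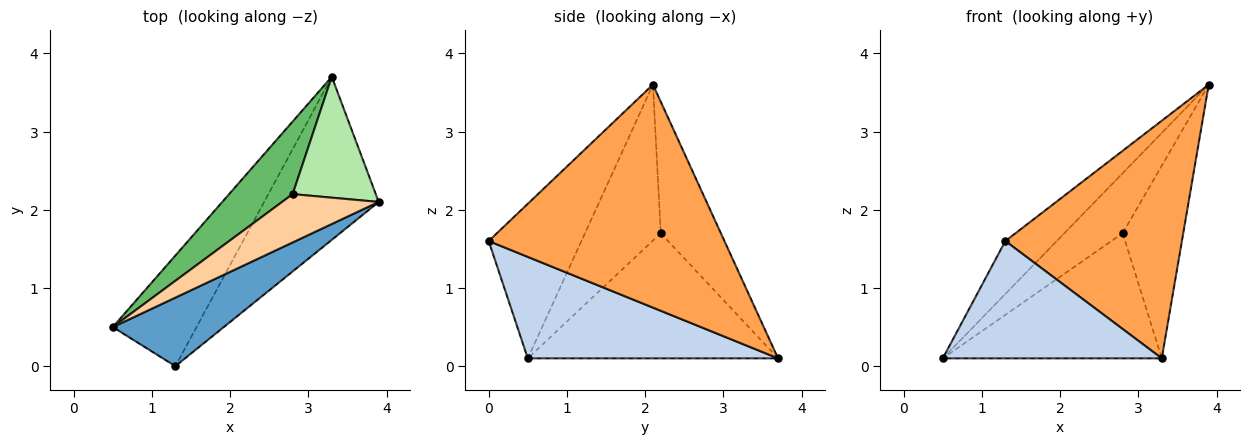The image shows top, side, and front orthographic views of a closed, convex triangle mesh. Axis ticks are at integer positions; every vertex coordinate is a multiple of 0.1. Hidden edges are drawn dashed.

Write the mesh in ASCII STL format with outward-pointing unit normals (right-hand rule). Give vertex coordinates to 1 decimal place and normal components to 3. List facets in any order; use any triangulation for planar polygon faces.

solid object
 facet normal -0.741 0.410 0.532
  outer loop
   vertex 1.3 0.0 1.6
   vertex 3.9 2.1 3.6
   vertex 0.5 0.5 0.1
  endloop
 endfacet
 facet normal 0.639 -0.559 -0.527
  outer loop
   vertex 1.3 0.0 1.6
   vertex 0.5 0.5 0.1
   vertex 3.3 3.7 0.1
  endloop
 endfacet
 facet normal 0.740 -0.554 -0.380
  outer loop
   vertex 1.3 0.0 1.6
   vertex 3.3 3.7 0.1
   vertex 3.9 2.1 3.6
  endloop
 endfacet
 facet normal -0.711 0.548 0.441
  outer loop
   vertex 2.8 2.2 1.7
   vertex 0.5 0.5 0.1
   vertex 3.9 2.1 3.6
  endloop
 endfacet
 facet normal -0.703 0.615 0.357
  outer loop
   vertex 2.8 2.2 1.7
   vertex 3.3 3.7 0.1
   vertex 0.5 0.5 0.1
  endloop
 endfacet
 facet normal -0.644 0.648 0.407
  outer loop
   vertex 2.8 2.2 1.7
   vertex 3.9 2.1 3.6
   vertex 3.3 3.7 0.1
  endloop
 endfacet
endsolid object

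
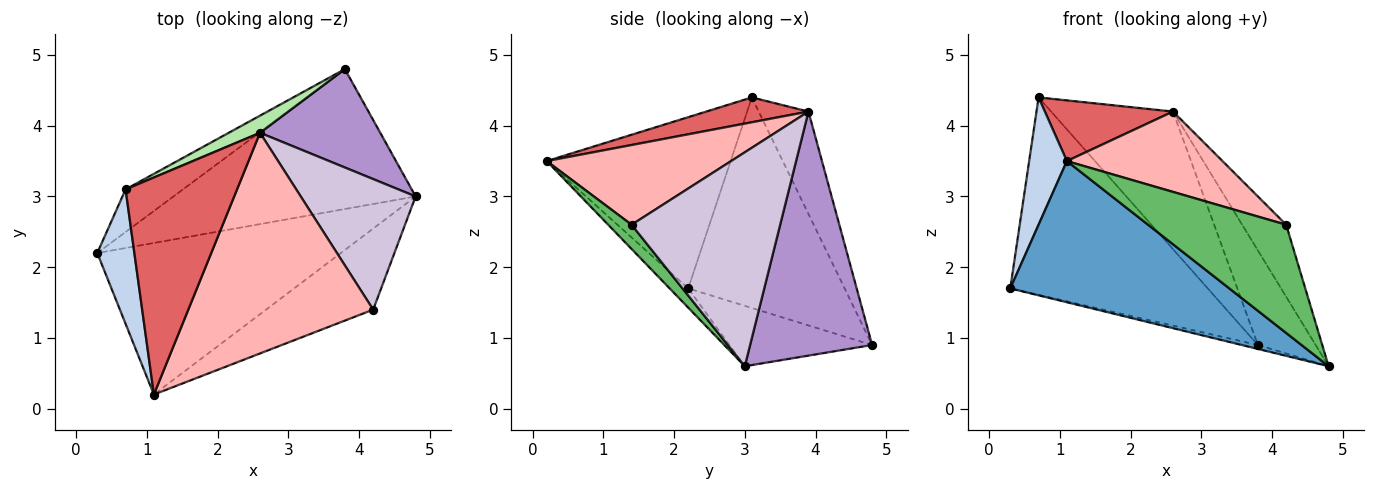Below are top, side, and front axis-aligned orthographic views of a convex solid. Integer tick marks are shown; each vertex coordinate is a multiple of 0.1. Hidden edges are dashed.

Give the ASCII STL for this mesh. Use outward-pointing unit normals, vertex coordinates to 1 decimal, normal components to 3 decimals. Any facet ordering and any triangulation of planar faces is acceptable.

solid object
 facet normal -0.058 -0.680 -0.730
  outer loop
   vertex 1.1 0.2 3.5
   vertex 0.3 2.2 1.7
   vertex 4.8 3.0 0.6
  endloop
 endfacet
 facet normal -0.958 -0.197 0.207
  outer loop
   vertex 0.7 3.1 4.4
   vertex 0.3 2.2 1.7
   vertex 1.1 0.2 3.5
  endloop
 endfacet
 facet normal -0.242 0.027 -0.970
  outer loop
   vertex 3.8 4.8 0.9
   vertex 4.8 3.0 0.6
   vertex 0.3 2.2 1.7
  endloop
 endfacet
 facet normal -0.612 0.773 -0.167
  outer loop
   vertex 3.8 4.8 0.9
   vertex 0.3 2.2 1.7
   vertex 0.7 3.1 4.4
  endloop
 endfacet
 facet normal 0.135 -0.793 -0.594
  outer loop
   vertex 4.2 1.4 2.6
   vertex 1.1 0.2 3.5
   vertex 4.8 3.0 0.6
  endloop
 endfacet
 facet normal -0.375 0.920 0.114
  outer loop
   vertex 2.6 3.9 4.2
   vertex 3.8 4.8 0.9
   vertex 0.7 3.1 4.4
  endloop
 endfacet
 facet normal 0.210 -0.263 0.942
  outer loop
   vertex 2.6 3.9 4.2
   vertex 0.7 3.1 4.4
   vertex 1.1 0.2 3.5
  endloop
 endfacet
 facet normal 0.376 -0.317 0.871
  outer loop
   vertex 2.6 3.9 4.2
   vertex 1.1 0.2 3.5
   vertex 4.2 1.4 2.6
  endloop
 endfacet
 facet normal 0.826 0.391 0.407
  outer loop
   vertex 2.6 3.9 4.2
   vertex 4.8 3.0 0.6
   vertex 3.8 4.8 0.9
  endloop
 endfacet
 facet normal 0.852 0.253 0.458
  outer loop
   vertex 2.6 3.9 4.2
   vertex 4.2 1.4 2.6
   vertex 4.8 3.0 0.6
  endloop
 endfacet
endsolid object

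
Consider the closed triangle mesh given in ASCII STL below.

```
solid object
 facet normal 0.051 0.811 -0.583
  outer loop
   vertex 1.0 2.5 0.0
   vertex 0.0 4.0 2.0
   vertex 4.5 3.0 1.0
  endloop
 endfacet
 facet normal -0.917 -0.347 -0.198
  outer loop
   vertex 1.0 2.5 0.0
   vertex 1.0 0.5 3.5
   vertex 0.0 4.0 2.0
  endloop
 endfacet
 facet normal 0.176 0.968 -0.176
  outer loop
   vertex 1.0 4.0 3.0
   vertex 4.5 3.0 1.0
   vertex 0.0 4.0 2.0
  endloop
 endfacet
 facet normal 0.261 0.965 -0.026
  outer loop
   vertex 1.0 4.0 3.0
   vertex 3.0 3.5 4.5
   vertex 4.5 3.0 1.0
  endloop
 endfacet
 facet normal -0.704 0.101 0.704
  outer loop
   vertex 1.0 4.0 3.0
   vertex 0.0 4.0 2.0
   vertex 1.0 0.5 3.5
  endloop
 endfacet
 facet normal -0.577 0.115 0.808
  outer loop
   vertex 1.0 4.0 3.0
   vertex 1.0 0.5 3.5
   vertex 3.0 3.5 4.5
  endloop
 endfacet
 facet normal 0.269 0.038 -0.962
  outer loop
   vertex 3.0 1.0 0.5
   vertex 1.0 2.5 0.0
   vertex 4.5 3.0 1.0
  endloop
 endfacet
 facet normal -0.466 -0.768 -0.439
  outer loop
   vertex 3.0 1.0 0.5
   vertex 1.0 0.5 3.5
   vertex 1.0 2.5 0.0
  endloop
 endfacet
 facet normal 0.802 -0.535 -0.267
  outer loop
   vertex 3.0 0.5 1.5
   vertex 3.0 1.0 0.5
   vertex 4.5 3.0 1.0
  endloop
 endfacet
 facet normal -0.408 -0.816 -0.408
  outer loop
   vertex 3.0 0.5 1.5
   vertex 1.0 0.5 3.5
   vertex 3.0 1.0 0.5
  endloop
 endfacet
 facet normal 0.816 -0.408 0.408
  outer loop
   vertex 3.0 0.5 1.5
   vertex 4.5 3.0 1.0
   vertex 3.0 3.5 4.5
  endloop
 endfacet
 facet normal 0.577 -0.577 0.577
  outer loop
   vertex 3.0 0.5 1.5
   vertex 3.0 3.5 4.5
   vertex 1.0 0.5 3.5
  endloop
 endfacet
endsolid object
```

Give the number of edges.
18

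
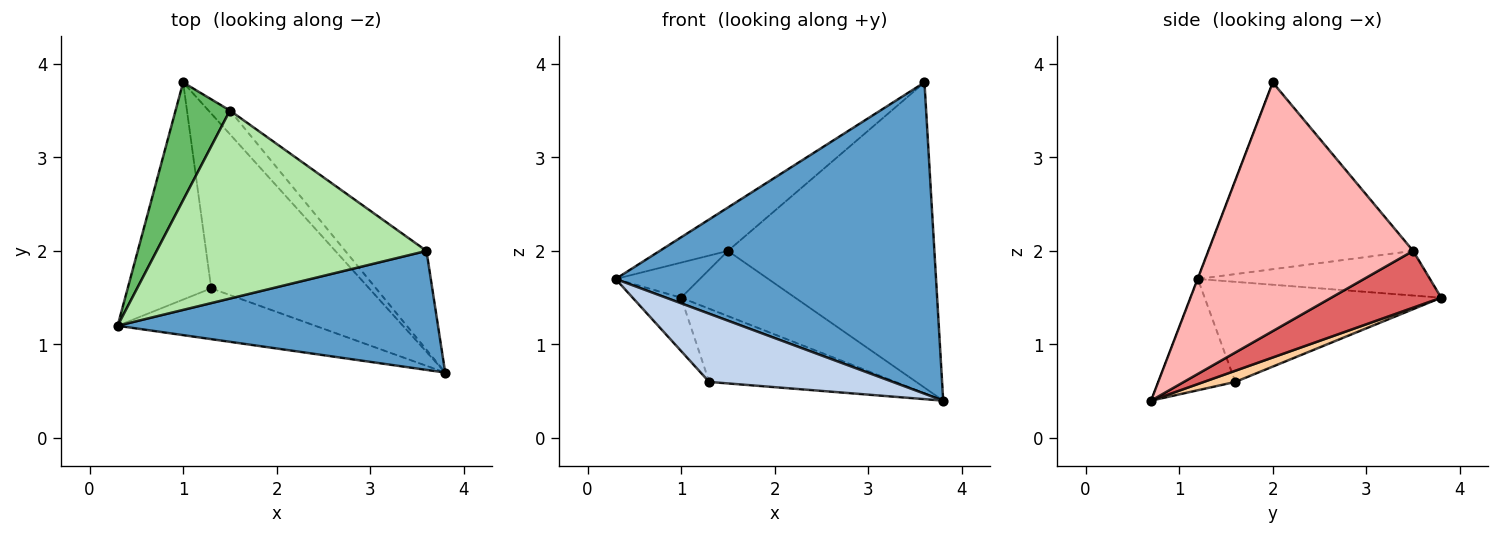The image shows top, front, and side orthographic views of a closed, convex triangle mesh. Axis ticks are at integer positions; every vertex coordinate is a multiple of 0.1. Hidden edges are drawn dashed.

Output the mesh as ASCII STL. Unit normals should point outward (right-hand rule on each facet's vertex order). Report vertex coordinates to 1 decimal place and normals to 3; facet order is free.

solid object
 facet normal -0.001 -0.934 0.357
  outer loop
   vertex 3.6 2.0 3.8
   vertex 0.3 1.2 1.7
   vertex 3.8 0.7 0.4
  endloop
 endfacet
 facet normal -0.319 -0.760 -0.566
  outer loop
   vertex 1.3 1.6 0.6
   vertex 3.8 0.7 0.4
   vertex 0.3 1.2 1.7
  endloop
 endfacet
 facet normal -0.758 0.156 -0.633
  outer loop
   vertex 1.3 1.6 0.6
   vertex 0.3 1.2 1.7
   vertex 1.0 3.8 1.5
  endloop
 endfacet
 facet normal 0.065 0.385 -0.920
  outer loop
   vertex 1.3 1.6 0.6
   vertex 1.0 3.8 1.5
   vertex 3.8 0.7 0.4
  endloop
 endfacet
 facet normal -0.618 0.224 0.753
  outer loop
   vertex 1.5 3.5 2.0
   vertex 1.0 3.8 1.5
   vertex 0.3 1.2 1.7
  endloop
 endfacet
 facet normal -0.559 0.186 0.808
  outer loop
   vertex 1.5 3.5 2.0
   vertex 0.3 1.2 1.7
   vertex 3.6 2.0 3.8
  endloop
 endfacet
 facet normal 0.671 0.696 -0.254
  outer loop
   vertex 1.5 3.5 2.0
   vertex 3.8 0.7 0.4
   vertex 1.0 3.8 1.5
  endloop
 endfacet
 facet normal 0.686 0.692 -0.224
  outer loop
   vertex 1.5 3.5 2.0
   vertex 3.6 2.0 3.8
   vertex 3.8 0.7 0.4
  endloop
 endfacet
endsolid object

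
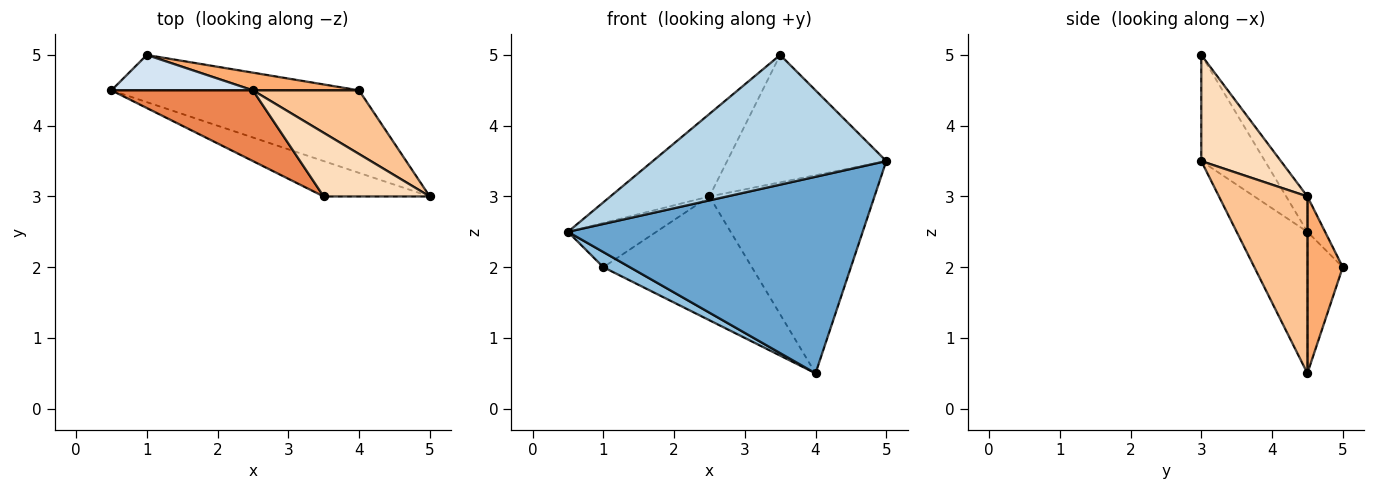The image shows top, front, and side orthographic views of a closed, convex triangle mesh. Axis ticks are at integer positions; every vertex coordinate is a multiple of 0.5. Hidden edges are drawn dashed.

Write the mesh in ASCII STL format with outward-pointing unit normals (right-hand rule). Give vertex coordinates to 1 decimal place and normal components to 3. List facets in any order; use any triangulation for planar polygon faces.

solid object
 facet normal -0.216 -0.900 -0.378
  outer loop
   vertex 4.0 4.5 0.5
   vertex 5.0 3.0 3.5
   vertex 0.5 4.5 2.5
  endloop
 endfacet
 facet normal -0.465 -0.349 -0.814
  outer loop
   vertex 1.0 5.0 2.0
   vertex 4.0 4.5 0.5
   vertex 0.5 4.5 2.5
  endloop
 endfacet
 facet normal -0.254 -0.933 -0.254
  outer loop
   vertex 3.5 3.0 5.0
   vertex 0.5 4.5 2.5
   vertex 5.0 3.0 3.5
  endloop
 endfacet
 facet normal -0.154 0.772 0.617
  outer loop
   vertex 2.5 4.5 3.0
   vertex 1.0 5.0 2.0
   vertex 0.5 4.5 2.5
  endloop
 endfacet
 facet normal -0.161 0.749 0.642
  outer loop
   vertex 2.5 4.5 3.0
   vertex 0.5 4.5 2.5
   vertex 3.5 3.0 5.0
  endloop
 endfacet
 facet normal 0.229 0.964 0.138
  outer loop
   vertex 2.5 4.5 3.0
   vertex 4.0 4.5 0.5
   vertex 1.0 5.0 2.0
  endloop
 endfacet
 facet normal 0.454 0.848 0.273
  outer loop
   vertex 2.5 4.5 3.0
   vertex 5.0 3.0 3.5
   vertex 4.0 4.5 0.5
  endloop
 endfacet
 facet normal 0.408 0.816 0.408
  outer loop
   vertex 2.5 4.5 3.0
   vertex 3.5 3.0 5.0
   vertex 5.0 3.0 3.5
  endloop
 endfacet
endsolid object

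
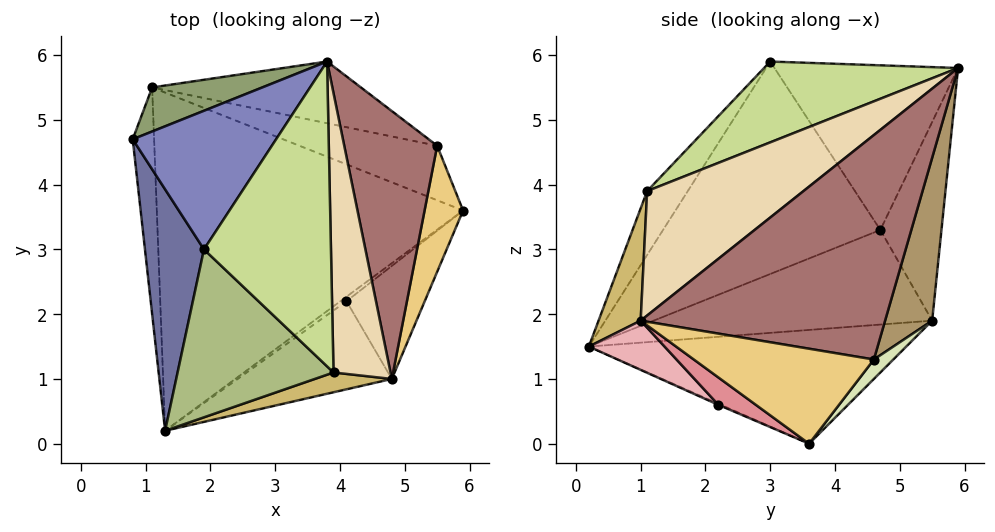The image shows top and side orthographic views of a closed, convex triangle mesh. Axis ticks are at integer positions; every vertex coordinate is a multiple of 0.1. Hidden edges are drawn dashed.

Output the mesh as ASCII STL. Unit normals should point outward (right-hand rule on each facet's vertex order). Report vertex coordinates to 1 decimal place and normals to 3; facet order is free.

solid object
 facet normal -0.942 -0.209 0.262
  outer loop
   vertex 1.9 3.0 5.9
   vertex 0.8 4.7 3.3
   vertex 1.3 0.2 1.5
  endloop
 endfacet
 facet normal -0.670 0.459 0.584
  outer loop
   vertex 1.9 3.0 5.9
   vertex 3.8 5.9 5.8
   vertex 0.8 4.7 3.3
  endloop
 endfacet
 facet normal -0.975 -0.020 -0.220
  outer loop
   vertex 1.1 5.5 1.9
   vertex 1.3 0.2 1.5
   vertex 0.8 4.7 3.3
  endloop
 endfacet
 facet normal -0.348 0.058 -0.936
  outer loop
   vertex 1.1 5.5 1.9
   vertex 5.9 3.6 0.0
   vertex 1.3 0.2 1.5
  endloop
 endfacet
 facet normal -0.566 0.762 0.314
  outer loop
   vertex 1.1 5.5 1.9
   vertex 0.8 4.7 3.3
   vertex 3.8 5.9 5.8
  endloop
 endfacet
 facet normal -0.223 -0.808 0.545
  outer loop
   vertex 3.9 1.1 3.9
   vertex 1.9 3.0 5.9
   vertex 1.3 0.2 1.5
  endloop
 endfacet
 facet normal 0.511 -0.307 0.803
  outer loop
   vertex 3.9 1.1 3.9
   vertex 3.8 5.9 5.8
   vertex 1.9 3.0 5.9
  endloop
 endfacet
 facet normal 0.083 0.802 -0.591
  outer loop
   vertex 5.5 4.6 1.3
   vertex 5.9 3.6 0.0
   vertex 1.1 5.5 1.9
  endloop
 endfacet
 facet normal 0.168 0.962 -0.215
  outer loop
   vertex 5.5 4.6 1.3
   vertex 1.1 5.5 1.9
   vertex 3.8 5.9 5.8
  endloop
 endfacet
 facet normal 0.205 -0.969 0.141
  outer loop
   vertex 4.8 1.0 1.9
   vertex 3.9 1.1 3.9
   vertex 1.3 0.2 1.5
  endloop
 endfacet
 facet normal 0.920 -0.117 0.373
  outer loop
   vertex 4.8 1.0 1.9
   vertex 5.9 3.6 0.0
   vertex 5.5 4.6 1.3
  endloop
 endfacet
 facet normal 0.900 -0.144 0.412
  outer loop
   vertex 4.8 1.0 1.9
   vertex 3.8 5.9 5.8
   vertex 3.9 1.1 3.9
  endloop
 endfacet
 facet normal 0.918 -0.115 0.380
  outer loop
   vertex 4.8 1.0 1.9
   vertex 5.5 4.6 1.3
   vertex 3.8 5.9 5.8
  endloop
 endfacet
 facet normal -0.181 -0.181 -0.967
  outer loop
   vertex 4.1 2.2 0.6
   vertex 1.3 0.2 1.5
   vertex 5.9 3.6 0.0
  endloop
 endfacet
 facet normal 0.254 -0.638 -0.726
  outer loop
   vertex 4.1 2.2 0.6
   vertex 5.9 3.6 0.0
   vertex 4.8 1.0 1.9
  endloop
 endfacet
 facet normal 0.231 -0.650 -0.724
  outer loop
   vertex 4.1 2.2 0.6
   vertex 4.8 1.0 1.9
   vertex 1.3 0.2 1.5
  endloop
 endfacet
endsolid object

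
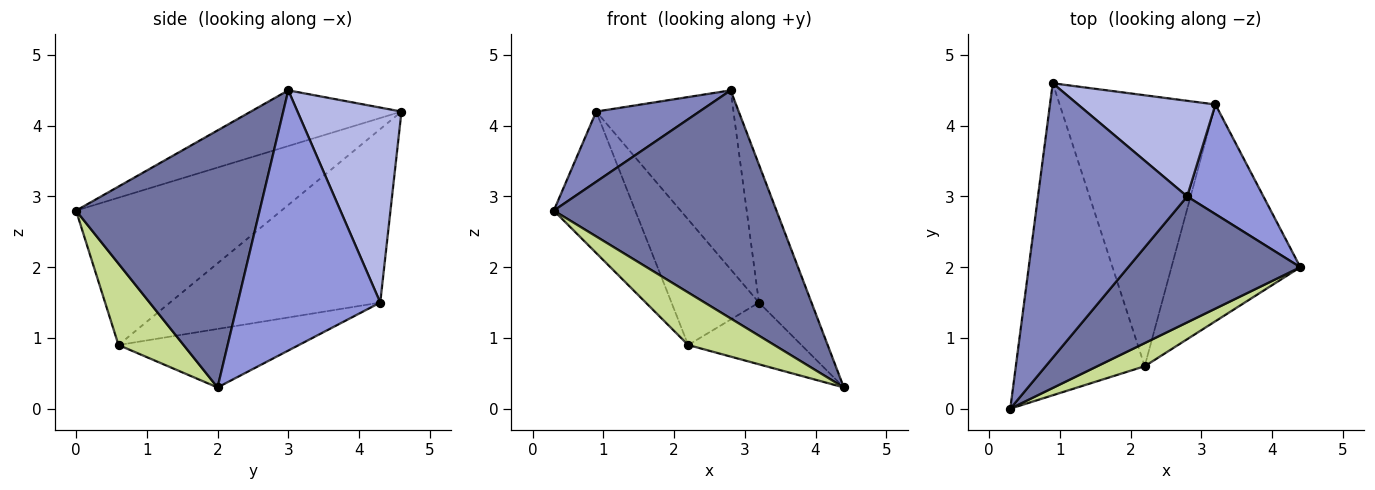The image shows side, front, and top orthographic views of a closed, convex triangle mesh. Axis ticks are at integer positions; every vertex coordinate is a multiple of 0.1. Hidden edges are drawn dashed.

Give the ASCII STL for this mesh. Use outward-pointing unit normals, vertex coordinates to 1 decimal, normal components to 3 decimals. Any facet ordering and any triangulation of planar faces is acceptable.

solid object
 facet normal 0.585 -0.710 0.392
  outer loop
   vertex 2.8 3.0 4.5
   vertex 0.3 0.0 2.8
   vertex 4.4 2.0 0.3
  endloop
 endfacet
 facet normal -0.340 -0.233 0.911
  outer loop
   vertex 2.8 3.0 4.5
   vertex 0.9 4.6 4.2
   vertex 0.3 0.0 2.8
  endloop
 endfacet
 facet normal 0.905 0.334 0.265
  outer loop
   vertex 3.2 4.3 1.5
   vertex 2.8 3.0 4.5
   vertex 4.4 2.0 0.3
  endloop
 endfacet
 facet normal 0.556 0.733 0.392
  outer loop
   vertex 3.2 4.3 1.5
   vertex 0.9 4.6 4.2
   vertex 2.8 3.0 4.5
  endloop
 endfacet
 facet normal -0.721 0.286 -0.631
  outer loop
   vertex 2.2 0.6 0.9
   vertex 0.3 0.0 2.8
   vertex 0.9 4.6 4.2
  endloop
 endfacet
 facet normal -0.711 0.296 -0.638
  outer loop
   vertex 2.2 0.6 0.9
   vertex 0.9 4.6 4.2
   vertex 3.2 4.3 1.5
  endloop
 endfacet
 facet normal 0.569 -0.752 0.332
  outer loop
   vertex 2.2 0.6 0.9
   vertex 4.4 2.0 0.3
   vertex 0.3 0.0 2.8
  endloop
 endfacet
 facet normal -0.400 0.251 -0.881
  outer loop
   vertex 2.2 0.6 0.9
   vertex 3.2 4.3 1.5
   vertex 4.4 2.0 0.3
  endloop
 endfacet
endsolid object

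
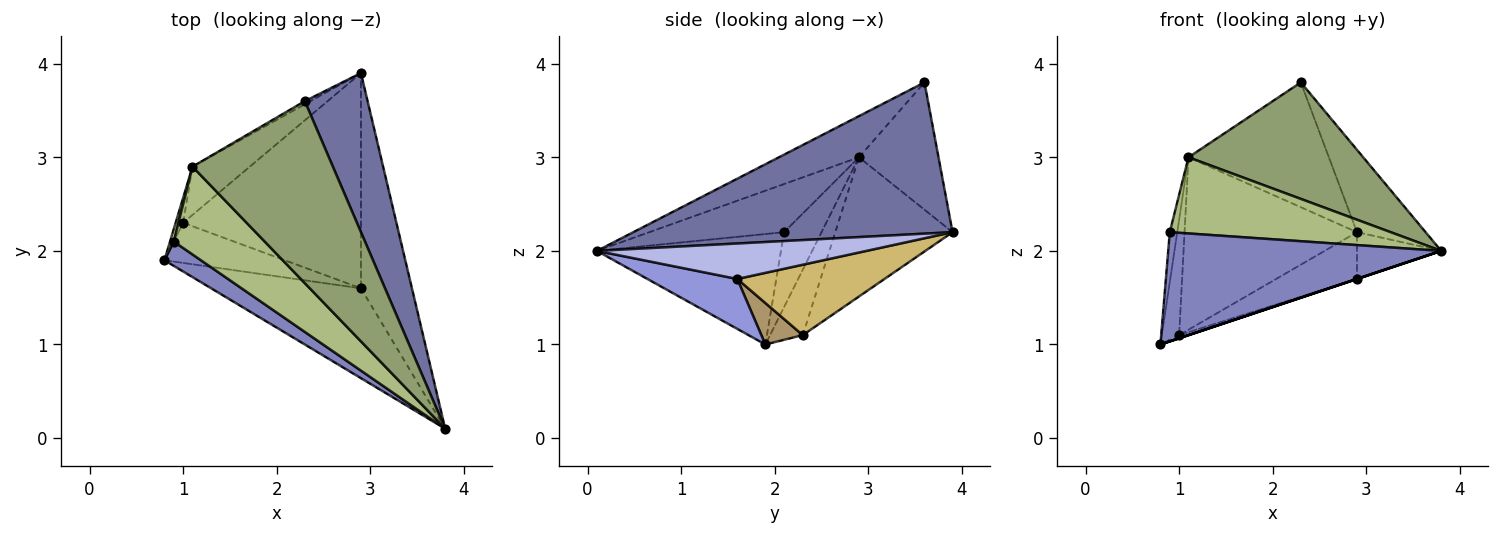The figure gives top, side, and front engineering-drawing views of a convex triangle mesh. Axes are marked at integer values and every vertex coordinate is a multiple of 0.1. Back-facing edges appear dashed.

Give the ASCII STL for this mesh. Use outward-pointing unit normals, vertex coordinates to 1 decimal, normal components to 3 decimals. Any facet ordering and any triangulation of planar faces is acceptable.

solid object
 facet normal 0.906 0.195 0.376
  outer loop
   vertex 2.3 3.6 3.8
   vertex 3.8 0.1 2.0
   vertex 2.9 3.9 2.2
  endloop
 endfacet
 facet normal -0.550 -0.815 0.182
  outer loop
   vertex 0.9 2.1 2.2
   vertex 0.8 1.9 1.0
   vertex 3.8 0.1 2.0
  endloop
 endfacet
 facet normal 0.316 0.000 -0.949
  outer loop
   vertex 2.9 1.6 1.7
   vertex 3.8 0.1 2.0
   vertex 0.8 1.9 1.0
  endloop
 endfacet
 facet normal 0.562 0.176 -0.808
  outer loop
   vertex 2.9 1.6 1.7
   vertex 2.9 3.9 2.2
   vertex 3.8 0.1 2.0
  endloop
 endfacet
 facet normal -0.240 -0.523 0.818
  outer loop
   vertex 1.1 2.9 3.0
   vertex 3.8 0.1 2.0
   vertex 2.3 3.6 3.8
  endloop
 endfacet
 facet normal -0.371 -0.609 0.701
  outer loop
   vertex 1.1 2.9 3.0
   vertex 0.9 2.1 2.2
   vertex 3.8 0.1 2.0
  endloop
 endfacet
 facet normal -0.979 0.196 0.049
  outer loop
   vertex 1.1 2.9 3.0
   vertex 0.8 1.9 1.0
   vertex 0.9 2.1 2.2
  endloop
 endfacet
 facet normal -0.493 0.870 -0.022
  outer loop
   vertex 1.1 2.9 3.0
   vertex 2.3 3.6 3.8
   vertex 2.9 3.9 2.2
  endloop
 endfacet
 facet normal 0.325 0.073 -0.943
  outer loop
   vertex 1.0 2.3 1.1
   vertex 2.9 1.6 1.7
   vertex 0.8 1.9 1.0
  endloop
 endfacet
 facet normal 0.361 0.198 -0.911
  outer loop
   vertex 1.0 2.3 1.1
   vertex 2.9 3.9 2.2
   vertex 2.9 1.6 1.7
  endloop
 endfacet
 facet normal -0.880 0.465 -0.101
  outer loop
   vertex 1.0 2.3 1.1
   vertex 0.8 1.9 1.0
   vertex 1.1 2.9 3.0
  endloop
 endfacet
 facet normal -0.548 0.806 -0.226
  outer loop
   vertex 1.0 2.3 1.1
   vertex 1.1 2.9 3.0
   vertex 2.9 3.9 2.2
  endloop
 endfacet
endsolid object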